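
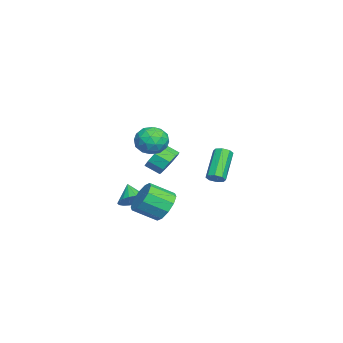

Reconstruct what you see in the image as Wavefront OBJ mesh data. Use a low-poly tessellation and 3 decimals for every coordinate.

v 0.4 -1.102 3.403
v 1.119 -1.658 3.866
v 0.341 -2.202 2.174
v 1.06 -2.758 2.637
v 0.128 -2.69 3.044
v 0.164 -2.01 3.803
v 1.296 -1.85 2.237
v 1.332 -1.17 2.996
v 1.673 -2.12 3.145
v 0.951 -2.639 3.644
v 0.509 -1.221 2.396
v -0.213 -1.74 2.895
v 0.764 -1.284 3.743
v 0.696 -2.576 2.297
v 0.147 -2.536 2.536
v 0.57 -2.863 2.809
v 0.203 -1.491 3.706
v 0.626 -1.818 3.978
v 0.043 -2.424 3.494
v 0.834 -2.042 2.062
v 1.257 -2.369 2.334
v 0.89 -0.997 3.231
v 1.313 -1.324 3.504
v 1.417 -1.436 2.546
v 1.513 -1.882 3.591
v 1.478 -2.528 2.868
v 1.617 -1.994 2.633
v 1.638 -1.595 3.08
v 1.088 -2.187 3.884
v 1.054 -2.833 3.161
v 0.506 -2.794 3.4
v 0.527 -2.394 3.847
v 1.414 -2.459 3.46
v 0.406 -1.027 2.879
v 0.372 -1.673 2.156
v 0.933 -1.466 2.193
v 0.954 -1.066 2.64
v -0.018 -1.332 3.172
v -0.053 -1.978 2.449
v -0.178 -2.265 2.96
v -0.157 -1.866 3.407
v 0.046 -1.401 2.58
v 0.364 -3.013 -1.66
v 0.934 -2.754 -1.057
v -0.424 -3.427 -0.74
v 0.712 -2.441 -1.106
v 0.421 -2.241 -1.265
v 0.119 -2.194 -1.502
v -0.135 -2.309 -1.771
v -0.29 -2.564 -2.018
v -0.316 -2.908 -2.194
v -0.207 -3.273 -2.264
v 0.015 -3.586 -2.215
v 0.306 -3.786 -2.056
v 0.609 -3.833 -1.819
v 0.862 -3.718 -1.55
v 1.017 -3.463 -1.303
v 1.043 -3.119 -1.127
v 1.866 1.643 0.8
v 2.252 1.63 1.192
v 0.8 1.883 2.631
v 0.414 1.897 2.24
v 2.179 2.02 1.05
v 0.728 2.273 2.49
v 1.923 2.189 0.762
v 0.472 2.442 2.202
v 1.633 2.039 0.496
v 0.182 2.292 1.936
v 1.48 1.657 0.409
v 0.028 1.91 1.848
v 1.552 1.267 0.55
v 0.101 1.52 1.99
v 1.808 1.098 0.838
v 0.357 1.351 2.278
v 2.098 1.248 1.104
v 0.647 1.501 2.544
v -3.391 -1.488 -0.21
v -3.009 -1.067 0.577
v -3.168 -1.93 1.116
v -3.549 -2.352 0.33
v -3.664 -0.96 0.556
v -3.822 -1.823 1.096
v -4.191 -1.1 0.178
v -4.349 -1.963 0.717
v -4.343 -1.421 -0.382
v -4.501 -2.285 0.157
v -4.05 -1.775 -0.861
v -4.208 -2.638 -0.322
v -3.448 -1.994 -1.036
v -3.607 -2.857 -0.496
v -2.82 -1.977 -0.823
v -2.978 -2.84 -0.284
v -2.459 -1.731 -0.324
v -2.617 -2.594 0.215
v -2.533 -1.372 0.229
v -2.692 -2.235 0.768
v 3.292 -0.821 -0.82
v 4.291 -0.575 -0.766
v 4.567 -1.874 0.033
v 3.568 -2.119 -0.02
v 3.999 -0.325 -0.259
v 4.275 -1.624 0.541
v 3.437 -0.264 0.034
v 3.714 -1.563 0.834
v 2.82 -0.416 0.001
v 3.096 -1.714 0.801
v 2.383 -0.722 -0.345
v 2.659 -2.021 0.454
v 2.293 -1.066 -0.873
v 2.569 -2.365 -0.074
v 2.585 -1.316 -1.381
v 2.861 -2.615 -0.581
v 3.146 -1.377 -1.674
v 3.423 -2.676 -0.874
v 3.764 -1.226 -1.641
v 4.04 -2.524 -0.841
v 4.201 -0.919 -1.294
v 4.477 -2.218 -0.495
f 1 38 17
f 38 12 41
f 17 41 6
f 38 41 17
f 1 17 13
f 17 6 18
f 13 18 2
f 17 18 13
f 1 13 22
f 13 2 23
f 22 23 8
f 13 23 22
f 1 22 34
f 22 8 37
f 34 37 11
f 22 37 34
f 1 34 38
f 34 11 42
f 38 42 12
f 34 42 38
f 2 18 29
f 18 6 32
f 29 32 10
f 18 32 29
f 6 41 19
f 41 12 40
f 19 40 5
f 41 40 19
f 12 42 39
f 42 11 35
f 39 35 3
f 42 35 39
f 11 37 36
f 37 8 24
f 36 24 7
f 37 24 36
f 8 23 28
f 23 2 25
f 28 25 9
f 23 25 28
f 4 30 16
f 30 10 31
f 16 31 5
f 30 31 16
f 4 16 14
f 16 5 15
f 14 15 3
f 16 15 14
f 4 14 21
f 14 3 20
f 21 20 7
f 14 20 21
f 4 21 26
f 21 7 27
f 26 27 9
f 21 27 26
f 4 26 30
f 26 9 33
f 30 33 10
f 26 33 30
f 5 31 19
f 31 10 32
f 19 32 6
f 31 32 19
f 3 15 39
f 15 5 40
f 39 40 12
f 15 40 39
f 7 20 36
f 20 3 35
f 36 35 11
f 20 35 36
f 9 27 28
f 27 7 24
f 28 24 8
f 27 24 28
f 10 33 29
f 33 9 25
f 29 25 2
f 33 25 29
f 44 43 46
f 44 46 45
f 46 43 47
f 46 47 45
f 47 43 48
f 47 48 45
f 48 43 49
f 48 49 45
f 49 43 50
f 49 50 45
f 50 43 51
f 50 51 45
f 51 43 52
f 51 52 45
f 52 43 53
f 52 53 45
f 53 43 54
f 53 54 45
f 54 43 55
f 54 55 45
f 55 43 56
f 55 56 45
f 56 43 57
f 56 57 45
f 57 43 58
f 57 58 45
f 58 43 44
f 58 44 45
f 60 59 63
f 60 63 61
f 61 63 64
f 61 64 62
f 63 59 65
f 63 65 64
f 64 65 66
f 64 66 62
f 65 59 67
f 65 67 66
f 66 67 68
f 66 68 62
f 67 59 69
f 67 69 68
f 68 69 70
f 68 70 62
f 69 59 71
f 69 71 70
f 70 71 72
f 70 72 62
f 71 59 73
f 71 73 72
f 72 73 74
f 72 74 62
f 73 59 75
f 73 75 74
f 74 75 76
f 74 76 62
f 75 59 60
f 75 60 76
f 76 60 61
f 76 61 62
f 78 77 81
f 78 81 79
f 79 81 82
f 79 82 80
f 81 77 83
f 81 83 82
f 82 83 84
f 82 84 80
f 83 77 85
f 83 85 84
f 84 85 86
f 84 86 80
f 85 77 87
f 85 87 86
f 86 87 88
f 86 88 80
f 87 77 89
f 87 89 88
f 88 89 90
f 88 90 80
f 89 77 91
f 89 91 90
f 90 91 92
f 90 92 80
f 91 77 93
f 91 93 92
f 92 93 94
f 92 94 80
f 93 77 95
f 93 95 94
f 94 95 96
f 94 96 80
f 95 77 78
f 95 78 96
f 96 78 79
f 96 79 80
f 98 97 101
f 98 101 99
f 99 101 102
f 99 102 100
f 101 97 103
f 101 103 102
f 102 103 104
f 102 104 100
f 103 97 105
f 103 105 104
f 104 105 106
f 104 106 100
f 105 97 107
f 105 107 106
f 106 107 108
f 106 108 100
f 107 97 109
f 107 109 108
f 108 109 110
f 108 110 100
f 109 97 111
f 109 111 110
f 110 111 112
f 110 112 100
f 111 97 113
f 111 113 112
f 112 113 114
f 112 114 100
f 113 97 115
f 113 115 114
f 114 115 116
f 114 116 100
f 115 97 117
f 115 117 116
f 116 117 118
f 116 118 100
f 117 97 98
f 117 98 118
f 118 98 99
f 118 99 100



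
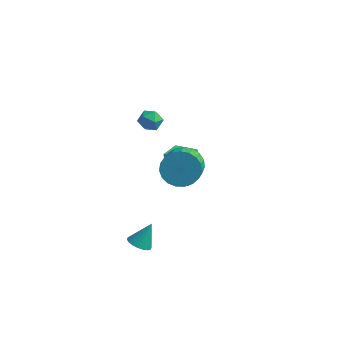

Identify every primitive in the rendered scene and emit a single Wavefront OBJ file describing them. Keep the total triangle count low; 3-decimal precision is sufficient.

v 1.055 -3.493 -3.648
v 1.388 -3.013 -4.015
v 1.405 -2.807 -2.432
v 1.103 -2.9 -3.997
v 0.809 -2.904 -3.91
v 0.563 -3.025 -3.771
v 0.415 -3.239 -3.607
v 0.393 -3.503 -3.452
v 0.503 -3.765 -3.336
v 0.722 -3.973 -3.281
v 1.006 -4.087 -3.299
v 1.301 -4.083 -3.386
v 1.546 -3.962 -3.525
v 1.695 -3.748 -3.689
v 1.716 -3.484 -3.844
v 1.607 -3.222 -3.961
v -0.869 2.077 0.941
v -0.465 1.964 1.546
v -1.735 1.396 1.394
v -1.331 1.283 1.999
v -1.612 1.95 1.864
v -1.077 2.37 1.584
v -1.123 0.99 1.356
v -0.588 1.41 1.076
v -0.621 1.292 1.802
v -0.924 1.885 2.116
v -1.276 1.475 0.824
v -1.579 2.068 1.138
v 2.842 -2.062 2.391
v 3.38 -1.422 3.008
v 3.916 -2.797 3.967
v 3.378 -3.438 3.349
v 2.995 -1.435 3.205
v 3.532 -2.81 4.164
v 2.584 -1.556 3.262
v 3.12 -2.931 4.22
v 2.217 -1.765 3.167
v 2.754 -3.14 4.126
v 1.959 -2.025 2.938
v 2.495 -3.4 3.897
v 1.853 -2.292 2.615
v 2.389 -3.667 3.574
v 1.918 -2.519 2.253
v 2.454 -3.894 3.211
v 2.143 -2.667 1.914
v 2.679 -4.042 2.873
v 2.488 -2.711 1.658
v 3.025 -4.086 2.617
v 2.895 -2.642 1.529
v 3.431 -4.017 2.488
v 3.293 -2.474 1.549
v 3.829 -3.849 2.507
v 3.613 -2.234 1.714
v 4.149 -3.609 2.672
v 3.799 -1.964 1.996
v 4.335 -3.339 2.955
v 3.82 -1.712 2.346
v 4.356 -3.087 3.305
v 3.672 -1.52 2.705
v 4.208 -2.895 3.663
v -0.64 2.537 -4.185
v -0.953 2.849 -2.204
v -0.59 3.772 -4.372
v -0.903 4.084 -2.39
v 0.703 2.516 -3.97
v 0.39 2.828 -1.988
v 0.753 3.751 -4.156
v 0.44 4.063 -2.175
f 2 1 4
f 2 4 3
f 4 1 5
f 4 5 3
f 5 1 6
f 5 6 3
f 6 1 7
f 6 7 3
f 7 1 8
f 7 8 3
f 8 1 9
f 8 9 3
f 9 1 10
f 9 10 3
f 10 1 11
f 10 11 3
f 11 1 12
f 11 12 3
f 12 1 13
f 12 13 3
f 13 1 14
f 13 14 3
f 14 1 15
f 14 15 3
f 15 1 16
f 15 16 3
f 16 1 2
f 16 2 3
f 17 28 22
f 17 22 18
f 17 18 24
f 17 24 27
f 17 27 28
f 18 22 26
f 22 28 21
f 28 27 19
f 27 24 23
f 24 18 25
f 20 26 21
f 20 21 19
f 20 19 23
f 20 23 25
f 20 25 26
f 21 26 22
f 19 21 28
f 23 19 27
f 25 23 24
f 26 25 18
f 30 29 33
f 30 33 31
f 31 33 34
f 31 34 32
f 33 29 35
f 33 35 34
f 34 35 36
f 34 36 32
f 35 29 37
f 35 37 36
f 36 37 38
f 36 38 32
f 37 29 39
f 37 39 38
f 38 39 40
f 38 40 32
f 39 29 41
f 39 41 40
f 40 41 42
f 40 42 32
f 41 29 43
f 41 43 42
f 42 43 44
f 42 44 32
f 43 29 45
f 43 45 44
f 44 45 46
f 44 46 32
f 45 29 47
f 45 47 46
f 46 47 48
f 46 48 32
f 47 29 49
f 47 49 48
f 48 49 50
f 48 50 32
f 49 29 51
f 49 51 50
f 50 51 52
f 50 52 32
f 51 29 53
f 51 53 52
f 52 53 54
f 52 54 32
f 53 29 55
f 53 55 54
f 54 55 56
f 54 56 32
f 55 29 57
f 55 57 56
f 56 57 58
f 56 58 32
f 57 29 59
f 57 59 58
f 58 59 60
f 58 60 32
f 59 29 30
f 59 30 60
f 60 30 31
f 60 31 32
f 62 64 61
f 65 62 61
f 61 64 63
f 63 65 61
f 62 68 64
f 66 62 65
f 66 68 62
f 64 68 63
f 67 65 63
f 63 68 67
f 67 66 65
f 68 66 67



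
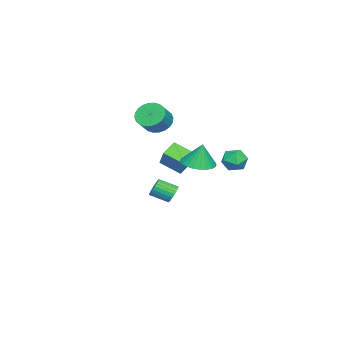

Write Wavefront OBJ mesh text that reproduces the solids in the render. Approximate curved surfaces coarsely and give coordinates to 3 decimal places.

v -1.966 -1.914 -2.272
v -1.642 -2.093 -2.794
v -1.37 -3.185 -2.25
v -1.694 -3.006 -1.728
v -1.462 -1.982 -2.661
v -1.19 -3.074 -2.117
v -1.359 -1.861 -2.468
v -1.087 -2.953 -1.925
v -1.349 -1.747 -2.246
v -1.077 -2.839 -1.702
v -1.432 -1.659 -2.028
v -1.16 -2.752 -1.484
v -1.597 -1.61 -1.846
v -1.325 -2.702 -1.303
v -1.818 -1.607 -1.73
v -1.545 -2.699 -1.186
v -2.061 -1.651 -1.696
v -1.789 -2.743 -1.152
v -2.29 -1.735 -1.75
v -2.018 -2.827 -1.206
v -2.47 -1.846 -1.883
v -2.198 -2.938 -1.339
v -2.573 -1.967 -2.075
v -2.301 -3.059 -1.532
v -2.583 -2.081 -2.298
v -2.311 -3.173 -1.754
v -2.5 -2.168 -2.516
v -2.228 -3.261 -1.972
v -2.335 -2.218 -2.697
v -2.063 -3.31 -2.154
v -2.115 -2.221 -2.814
v -1.842 -3.313 -2.27
v -1.871 -2.177 -2.848
v -1.599 -3.269 -2.304
v -4.366 -3.755 2.516
v -3.759 -3.454 1.835
v -2.788 -3.585 2.643
v -3.394 -3.885 3.324
v -3.852 -3.13 1.999
v -2.88 -3.261 2.807
v -4.022 -2.901 2.241
v -3.051 -3.032 3.049
v -4.246 -2.802 2.525
v -3.275 -2.933 3.333
v -4.487 -2.848 2.808
v -3.516 -2.979 3.616
v -4.71 -3.032 3.046
v -3.739 -3.163 3.854
v -4.88 -3.326 3.204
v -3.909 -3.457 4.012
v -4.972 -3.686 3.257
v -4.001 -3.816 4.065
v -4.972 -4.055 3.197
v -4.001 -4.186 4.005
v -4.88 -4.379 3.033
v -3.908 -4.51 3.841
v -4.709 -4.608 2.791
v -3.738 -4.739 3.599
v -4.485 -4.707 2.507
v -3.514 -4.838 3.315
v -4.244 -4.661 2.224
v -3.273 -4.792 3.032
v -4.021 -4.477 1.986
v -3.05 -4.608 2.794
v -3.851 -4.183 1.828
v -2.88 -4.314 2.636
v -3.759 -3.824 1.775
v -2.788 -3.954 2.583
v -0.731 -2.299 0.634
v -1.581 -1.979 1.199
v -0.706 -1.032 -0.049
v -1.556 -0.711 0.516
v 0.276 -1.689 1.804
v -0.574 -1.368 2.369
v 0.301 -0.421 1.121
v -0.549 -0.101 1.686
v 3.408 1.454 2.584
v 4.296 1.847 2.455
v 3.492 1.726 3.996
v 4.072 2.153 2.41
v 3.746 2.353 2.39
v 3.369 2.416 2.401
v 2.998 2.332 2.439
v 2.689 2.114 2.5
v 2.49 1.796 2.573
v 2.43 1.426 2.648
v 2.52 1.06 2.713
v 2.744 0.754 2.759
v 3.07 0.555 2.778
v 3.447 0.492 2.768
v 3.818 0.576 2.729
v 4.127 0.793 2.669
v 4.326 1.111 2.596
v 4.385 1.481 2.521
v -1.893 2.535 1.177
v -1.518 1.916 1.646
v -2.282 1.584 0.234
v -1.907 0.965 0.703
v -2.617 1.356 0.995
v -2.377 1.944 1.578
v -1.423 1.556 0.302
v -1.183 2.144 0.885
v -1.227 1.311 1.105
v -1.965 1.188 1.534
v -1.835 2.312 0.346
v -2.573 2.189 0.775
f 2 1 5
f 2 5 3
f 3 5 6
f 3 6 4
f 5 1 7
f 5 7 6
f 6 7 8
f 6 8 4
f 7 1 9
f 7 9 8
f 8 9 10
f 8 10 4
f 9 1 11
f 9 11 10
f 10 11 12
f 10 12 4
f 11 1 13
f 11 13 12
f 12 13 14
f 12 14 4
f 13 1 15
f 13 15 14
f 14 15 16
f 14 16 4
f 15 1 17
f 15 17 16
f 16 17 18
f 16 18 4
f 17 1 19
f 17 19 18
f 18 19 20
f 18 20 4
f 19 1 21
f 19 21 20
f 20 21 22
f 20 22 4
f 21 1 23
f 21 23 22
f 22 23 24
f 22 24 4
f 23 1 25
f 23 25 24
f 24 25 26
f 24 26 4
f 25 1 27
f 25 27 26
f 26 27 28
f 26 28 4
f 27 1 29
f 27 29 28
f 28 29 30
f 28 30 4
f 29 1 31
f 29 31 30
f 30 31 32
f 30 32 4
f 31 1 33
f 31 33 32
f 32 33 34
f 32 34 4
f 33 1 2
f 33 2 34
f 34 2 3
f 34 3 4
f 36 35 39
f 36 39 37
f 37 39 40
f 37 40 38
f 39 35 41
f 39 41 40
f 40 41 42
f 40 42 38
f 41 35 43
f 41 43 42
f 42 43 44
f 42 44 38
f 43 35 45
f 43 45 44
f 44 45 46
f 44 46 38
f 45 35 47
f 45 47 46
f 46 47 48
f 46 48 38
f 47 35 49
f 47 49 48
f 48 49 50
f 48 50 38
f 49 35 51
f 49 51 50
f 50 51 52
f 50 52 38
f 51 35 53
f 51 53 52
f 52 53 54
f 52 54 38
f 53 35 55
f 53 55 54
f 54 55 56
f 54 56 38
f 55 35 57
f 55 57 56
f 56 57 58
f 56 58 38
f 57 35 59
f 57 59 58
f 58 59 60
f 58 60 38
f 59 35 61
f 59 61 60
f 60 61 62
f 60 62 38
f 61 35 63
f 61 63 62
f 62 63 64
f 62 64 38
f 63 35 65
f 63 65 64
f 64 65 66
f 64 66 38
f 65 35 67
f 65 67 66
f 66 67 68
f 66 68 38
f 67 35 36
f 67 36 68
f 68 36 37
f 68 37 38
f 70 72 69
f 73 70 69
f 69 72 71
f 71 73 69
f 70 76 72
f 74 70 73
f 74 76 70
f 72 76 71
f 75 73 71
f 71 76 75
f 75 74 73
f 76 74 75
f 78 77 80
f 78 80 79
f 80 77 81
f 80 81 79
f 81 77 82
f 81 82 79
f 82 77 83
f 82 83 79
f 83 77 84
f 83 84 79
f 84 77 85
f 84 85 79
f 85 77 86
f 85 86 79
f 86 77 87
f 86 87 79
f 87 77 88
f 87 88 79
f 88 77 89
f 88 89 79
f 89 77 90
f 89 90 79
f 90 77 91
f 90 91 79
f 91 77 92
f 91 92 79
f 92 77 93
f 92 93 79
f 93 77 94
f 93 94 79
f 94 77 78
f 94 78 79
f 95 106 100
f 95 100 96
f 95 96 102
f 95 102 105
f 95 105 106
f 96 100 104
f 100 106 99
f 106 105 97
f 105 102 101
f 102 96 103
f 98 104 99
f 98 99 97
f 98 97 101
f 98 101 103
f 98 103 104
f 99 104 100
f 97 99 106
f 101 97 105
f 103 101 102
f 104 103 96



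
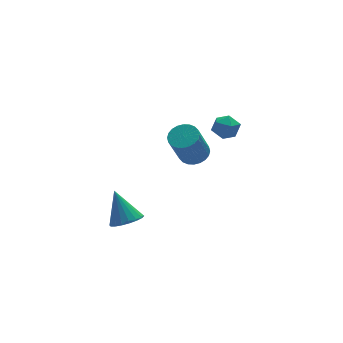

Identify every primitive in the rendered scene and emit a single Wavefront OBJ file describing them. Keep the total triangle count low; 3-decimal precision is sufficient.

v 1.35 0.444 -1.49
v 1.867 0.905 -1.153
v 1.126 0.478 0.567
v 0.61 0.016 0.23
v 1.641 1.096 -1.202
v 0.9 0.669 0.517
v 1.37 1.189 -1.296
v 0.63 0.761 0.423
v 1.097 1.167 -1.419
v 0.357 0.74 0.3
v 0.862 1.036 -1.553
v 0.122 0.609 0.167
v 0.702 0.814 -1.677
v -0.039 0.387 0.043
v 0.64 0.536 -1.772
v -0.1 0.109 -0.053
v 0.686 0.244 -1.825
v -0.054 -0.183 -0.106
v 0.834 -0.018 -1.827
v 0.093 -0.445 -0.107
v 1.06 -0.209 -1.777
v 0.319 -0.636 -0.058
v 1.33 -0.301 -1.683
v 0.59 -0.729 0.036
v 1.603 -0.28 -1.56
v 0.863 -0.707 0.159
v 1.838 -0.149 -1.427
v 1.098 -0.576 0.293
v 1.999 0.073 -1.303
v 1.258 -0.354 0.417
v 2.06 0.351 -1.207
v 1.32 -0.076 0.512
v 2.014 0.643 -1.154
v 1.274 0.216 0.565
v -2.927 -1.759 -3.352
v -2.462 -1.148 -3.667
v -3.153 -0.821 -1.868
v -2.802 -1.056 -3.777
v -3.168 -1.104 -3.802
v -3.486 -1.281 -3.739
v -3.693 -1.553 -3.598
v -3.749 -1.865 -3.41
v -3.642 -2.157 -3.209
v -3.393 -2.369 -3.037
v -3.053 -2.461 -2.928
v -2.687 -2.413 -2.902
v -2.369 -2.236 -2.966
v -2.162 -1.965 -3.106
v -2.106 -1.652 -3.295
v -2.213 -1.361 -3.495
v 3.343 1.852 -1.294
v 3.87 1.297 -1.352
v 2.83 1.263 -0.328
v 3.357 0.708 -0.386
v 3.563 1.41 -0.154
v 3.88 1.774 -0.751
v 2.82 0.786 -0.929
v 3.137 1.15 -1.526
v 3.547 0.638 -1.127
v 4.006 1.024 -0.648
v 2.694 1.536 -1.032
v 3.153 1.922 -0.553
f 2 1 5
f 2 5 3
f 3 5 6
f 3 6 4
f 5 1 7
f 5 7 6
f 6 7 8
f 6 8 4
f 7 1 9
f 7 9 8
f 8 9 10
f 8 10 4
f 9 1 11
f 9 11 10
f 10 11 12
f 10 12 4
f 11 1 13
f 11 13 12
f 12 13 14
f 12 14 4
f 13 1 15
f 13 15 14
f 14 15 16
f 14 16 4
f 15 1 17
f 15 17 16
f 16 17 18
f 16 18 4
f 17 1 19
f 17 19 18
f 18 19 20
f 18 20 4
f 19 1 21
f 19 21 20
f 20 21 22
f 20 22 4
f 21 1 23
f 21 23 22
f 22 23 24
f 22 24 4
f 23 1 25
f 23 25 24
f 24 25 26
f 24 26 4
f 25 1 27
f 25 27 26
f 26 27 28
f 26 28 4
f 27 1 29
f 27 29 28
f 28 29 30
f 28 30 4
f 29 1 31
f 29 31 30
f 30 31 32
f 30 32 4
f 31 1 33
f 31 33 32
f 32 33 34
f 32 34 4
f 33 1 2
f 33 2 34
f 34 2 3
f 34 3 4
f 36 35 38
f 36 38 37
f 38 35 39
f 38 39 37
f 39 35 40
f 39 40 37
f 40 35 41
f 40 41 37
f 41 35 42
f 41 42 37
f 42 35 43
f 42 43 37
f 43 35 44
f 43 44 37
f 44 35 45
f 44 45 37
f 45 35 46
f 45 46 37
f 46 35 47
f 46 47 37
f 47 35 48
f 47 48 37
f 48 35 49
f 48 49 37
f 49 35 50
f 49 50 37
f 50 35 36
f 50 36 37
f 51 62 56
f 51 56 52
f 51 52 58
f 51 58 61
f 51 61 62
f 52 56 60
f 56 62 55
f 62 61 53
f 61 58 57
f 58 52 59
f 54 60 55
f 54 55 53
f 54 53 57
f 54 57 59
f 54 59 60
f 55 60 56
f 53 55 62
f 57 53 61
f 59 57 58
f 60 59 52



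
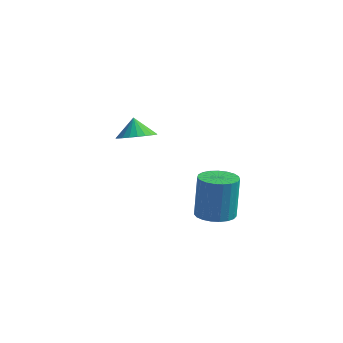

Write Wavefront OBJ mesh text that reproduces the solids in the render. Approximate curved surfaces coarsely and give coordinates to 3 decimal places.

v 2.051 2.683 -4.898
v 2.729 3.194 -4.948
v 2.827 3.268 -2.872
v 2.149 2.757 -2.822
v 2.462 3.426 -4.944
v 2.56 3.5 -2.868
v 2.124 3.529 -4.932
v 2.222 3.603 -2.855
v 1.774 3.486 -4.914
v 1.872 3.56 -2.837
v 1.471 3.305 -4.893
v 1.569 3.379 -2.817
v 1.269 3.015 -4.873
v 1.367 3.089 -2.797
v 1.202 2.669 -4.858
v 1.3 2.743 -2.781
v 1.282 2.325 -4.849
v 1.38 2.398 -2.773
v 1.495 2.042 -4.849
v 1.593 2.116 -2.773
v 1.804 1.871 -4.858
v 1.902 1.945 -2.781
v 2.155 1.84 -4.873
v 2.253 1.914 -2.797
v 2.489 1.955 -4.893
v 2.587 2.029 -2.817
v 2.747 2.195 -4.914
v 2.845 2.269 -2.837
v 2.885 2.52 -4.932
v 2.983 2.594 -2.855
v 2.878 2.874 -4.944
v 2.976 2.948 -2.868
v -3.021 3.309 -2.174
v -2.465 3.986 -2.093
v -3.359 3.471 -1.226
v -2.743 4.142 -2.219
v -3.064 4.172 -2.338
v -3.378 4.071 -2.432
v -3.638 3.853 -2.487
v -3.804 3.552 -2.495
v -3.851 3.215 -2.453
v -3.771 2.891 -2.37
v -3.577 2.632 -2.256
v -3.299 2.475 -2.13
v -2.979 2.445 -2.011
v -2.664 2.547 -1.917
v -2.405 2.764 -1.862
v -2.239 3.065 -1.854
v -2.192 3.402 -1.895
v -2.271 3.726 -1.979
f 2 1 5
f 2 5 3
f 3 5 6
f 3 6 4
f 5 1 7
f 5 7 6
f 6 7 8
f 6 8 4
f 7 1 9
f 7 9 8
f 8 9 10
f 8 10 4
f 9 1 11
f 9 11 10
f 10 11 12
f 10 12 4
f 11 1 13
f 11 13 12
f 12 13 14
f 12 14 4
f 13 1 15
f 13 15 14
f 14 15 16
f 14 16 4
f 15 1 17
f 15 17 16
f 16 17 18
f 16 18 4
f 17 1 19
f 17 19 18
f 18 19 20
f 18 20 4
f 19 1 21
f 19 21 20
f 20 21 22
f 20 22 4
f 21 1 23
f 21 23 22
f 22 23 24
f 22 24 4
f 23 1 25
f 23 25 24
f 24 25 26
f 24 26 4
f 25 1 27
f 25 27 26
f 26 27 28
f 26 28 4
f 27 1 29
f 27 29 28
f 28 29 30
f 28 30 4
f 29 1 31
f 29 31 30
f 30 31 32
f 30 32 4
f 31 1 2
f 31 2 32
f 32 2 3
f 32 3 4
f 34 33 36
f 34 36 35
f 36 33 37
f 36 37 35
f 37 33 38
f 37 38 35
f 38 33 39
f 38 39 35
f 39 33 40
f 39 40 35
f 40 33 41
f 40 41 35
f 41 33 42
f 41 42 35
f 42 33 43
f 42 43 35
f 43 33 44
f 43 44 35
f 44 33 45
f 44 45 35
f 45 33 46
f 45 46 35
f 46 33 47
f 46 47 35
f 47 33 48
f 47 48 35
f 48 33 49
f 48 49 35
f 49 33 50
f 49 50 35
f 50 33 34
f 50 34 35



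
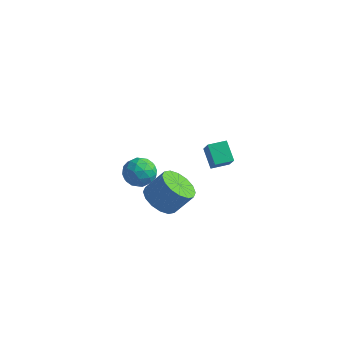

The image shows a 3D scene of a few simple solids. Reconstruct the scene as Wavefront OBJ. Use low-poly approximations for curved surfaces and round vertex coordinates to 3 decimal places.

v 1.973 -3.949 2.954
v 2.861 -4.447 2.624
v 3.635 -3.869 3.837
v 2.747 -3.371 4.166
v 2.875 -3.951 2.379
v 3.649 -3.373 3.591
v 2.648 -3.454 2.287
v 3.422 -2.876 3.499
v 2.239 -3.09 2.374
v 3.013 -2.512 3.586
v 1.76 -2.956 2.617
v 2.534 -2.378 3.829
v 1.337 -3.089 2.949
v 2.111 -2.51 4.161
v 1.085 -3.451 3.283
v 1.859 -2.873 4.496
v 1.071 -3.947 3.529
v 1.845 -3.369 4.741
v 1.298 -4.444 3.621
v 2.072 -3.866 4.833
v 1.707 -4.808 3.534
v 2.481 -4.23 4.746
v 2.186 -4.942 3.291
v 2.96 -4.364 4.503
v 2.609 -4.81 2.959
v 3.383 -4.231 4.171
v -1.286 -0.016 1.801
v -0.737 -0.824 2.011
v -2.323 -0.936 0.969
v -1.774 -1.744 1.179
v -2.283 -1.284 1.905
v -1.643 -0.715 2.419
v -1.417 -1.045 0.561
v -0.777 -0.476 1.075
v -0.818 -1.46 1.245
v -1.354 -1.607 2.075
v -1.706 -0.153 0.905
v -2.242 -0.3 1.735
v -0.921 -0.339 1.979
v -2.139 -1.421 1.001
v -2.439 -1.15 1.428
v -2.116 -1.625 1.551
v -1.453 -0.275 2.218
v -1.13 -0.75 2.342
v -2.039 -1.02 2.28
v -1.93 -1.01 0.638
v -1.607 -1.485 0.762
v -0.944 -0.135 1.429
v -0.621 -0.61 1.552
v -1.021 -0.74 0.7
v -0.646 -1.188 1.652
v -1.255 -1.729 1.163
v -1.046 -1.318 0.8
v -0.669 -0.983 1.102
v -0.96 -1.274 2.14
v -1.57 -1.815 1.651
v -1.869 -1.545 2.078
v -1.493 -1.21 2.38
v -1.008 -1.648 1.69
v -1.49 0.055 1.329
v -2.1 -0.486 0.84
v -1.567 -0.55 0.6
v -1.191 -0.215 0.902
v -1.805 -0.031 1.817
v -2.414 -0.572 1.328
v -2.391 -0.777 1.878
v -2.014 -0.442 2.18
v -2.052 -0.112 1.29
v 0.793 2.405 0.699
v -0.06 2.958 1.602
v 1.434 3.257 0.782
v 0.581 3.81 1.686
v 1.499 1.77 1.754
v 0.646 2.323 2.658
v 2.14 2.622 1.838
v 1.287 3.175 2.741
f 2 1 5
f 2 5 3
f 3 5 6
f 3 6 4
f 5 1 7
f 5 7 6
f 6 7 8
f 6 8 4
f 7 1 9
f 7 9 8
f 8 9 10
f 8 10 4
f 9 1 11
f 9 11 10
f 10 11 12
f 10 12 4
f 11 1 13
f 11 13 12
f 12 13 14
f 12 14 4
f 13 1 15
f 13 15 14
f 14 15 16
f 14 16 4
f 15 1 17
f 15 17 16
f 16 17 18
f 16 18 4
f 17 1 19
f 17 19 18
f 18 19 20
f 18 20 4
f 19 1 21
f 19 21 20
f 20 21 22
f 20 22 4
f 21 1 23
f 21 23 22
f 22 23 24
f 22 24 4
f 23 1 25
f 23 25 24
f 24 25 26
f 24 26 4
f 25 1 2
f 25 2 26
f 26 2 3
f 26 3 4
f 27 64 43
f 64 38 67
f 43 67 32
f 64 67 43
f 27 43 39
f 43 32 44
f 39 44 28
f 43 44 39
f 27 39 48
f 39 28 49
f 48 49 34
f 39 49 48
f 27 48 60
f 48 34 63
f 60 63 37
f 48 63 60
f 27 60 64
f 60 37 68
f 64 68 38
f 60 68 64
f 28 44 55
f 44 32 58
f 55 58 36
f 44 58 55
f 32 67 45
f 67 38 66
f 45 66 31
f 67 66 45
f 38 68 65
f 68 37 61
f 65 61 29
f 68 61 65
f 37 63 62
f 63 34 50
f 62 50 33
f 63 50 62
f 34 49 54
f 49 28 51
f 54 51 35
f 49 51 54
f 30 56 42
f 56 36 57
f 42 57 31
f 56 57 42
f 30 42 40
f 42 31 41
f 40 41 29
f 42 41 40
f 30 40 47
f 40 29 46
f 47 46 33
f 40 46 47
f 30 47 52
f 47 33 53
f 52 53 35
f 47 53 52
f 30 52 56
f 52 35 59
f 56 59 36
f 52 59 56
f 31 57 45
f 57 36 58
f 45 58 32
f 57 58 45
f 29 41 65
f 41 31 66
f 65 66 38
f 41 66 65
f 33 46 62
f 46 29 61
f 62 61 37
f 46 61 62
f 35 53 54
f 53 33 50
f 54 50 34
f 53 50 54
f 36 59 55
f 59 35 51
f 55 51 28
f 59 51 55
f 70 72 69
f 73 70 69
f 69 72 71
f 71 73 69
f 70 76 72
f 74 70 73
f 74 76 70
f 72 76 71
f 75 73 71
f 71 76 75
f 75 74 73
f 76 74 75



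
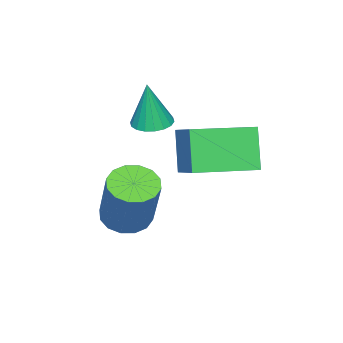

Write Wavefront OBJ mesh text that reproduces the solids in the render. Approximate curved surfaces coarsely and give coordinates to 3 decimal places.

v -0.339 -1.006 0.42
v -0.801 -1.366 1.513
v 0.328 -0.213 0.964
v -0.135 -0.573 2.056
v 0.855 -2.107 0.564
v 0.392 -2.467 1.656
v 1.521 -1.314 1.107
v 1.059 -1.674 2.2
v -0.16 -3.46 1.4
v 0.354 -3.571 1.335
v -0 -3.5 2.72
v 0.352 -3.335 1.342
v 0.248 -3.124 1.361
v 0.064 -2.98 1.388
v -0.165 -2.93 1.417
v -0.393 -2.986 1.443
v -0.575 -3.136 1.46
v -0.674 -3.349 1.466
v -0.672 -3.585 1.458
v -0.568 -3.796 1.439
v -0.383 -3.941 1.413
v -0.154 -3.99 1.383
v 0.073 -3.934 1.358
v 0.255 -3.785 1.34
v 1.534 -3.102 -0.845
v 1.869 -2.646 -1.144
v 2.42 -2.061 0.366
v 2.086 -2.518 0.665
v 1.572 -2.511 -1.087
v 2.123 -1.927 0.422
v 1.264 -2.535 -0.966
v 1.816 -1.95 0.544
v 1.029 -2.71 -0.812
v 1.581 -2.126 0.698
v 0.93 -2.991 -0.667
v 1.481 -2.407 0.843
v 0.992 -3.301 -0.569
v 1.543 -2.717 0.94
v 1.2 -3.559 -0.546
v 1.751 -2.974 0.964
v 1.497 -3.693 -0.602
v 2.048 -3.109 0.907
v 1.804 -3.67 -0.724
v 2.356 -3.085 0.786
v 2.039 -3.494 -0.878
v 2.591 -2.91 0.632
v 2.139 -3.213 -1.023
v 2.69 -2.629 0.487
v 2.077 -2.903 -1.12
v 2.628 -2.319 0.389
f 2 4 1
f 5 2 1
f 1 4 3
f 3 5 1
f 2 8 4
f 6 2 5
f 6 8 2
f 4 8 3
f 7 5 3
f 3 8 7
f 7 6 5
f 8 6 7
f 10 9 12
f 10 12 11
f 12 9 13
f 12 13 11
f 13 9 14
f 13 14 11
f 14 9 15
f 14 15 11
f 15 9 16
f 15 16 11
f 16 9 17
f 16 17 11
f 17 9 18
f 17 18 11
f 18 9 19
f 18 19 11
f 19 9 20
f 19 20 11
f 20 9 21
f 20 21 11
f 21 9 22
f 21 22 11
f 22 9 23
f 22 23 11
f 23 9 24
f 23 24 11
f 24 9 10
f 24 10 11
f 26 25 29
f 26 29 27
f 27 29 30
f 27 30 28
f 29 25 31
f 29 31 30
f 30 31 32
f 30 32 28
f 31 25 33
f 31 33 32
f 32 33 34
f 32 34 28
f 33 25 35
f 33 35 34
f 34 35 36
f 34 36 28
f 35 25 37
f 35 37 36
f 36 37 38
f 36 38 28
f 37 25 39
f 37 39 38
f 38 39 40
f 38 40 28
f 39 25 41
f 39 41 40
f 40 41 42
f 40 42 28
f 41 25 43
f 41 43 42
f 42 43 44
f 42 44 28
f 43 25 45
f 43 45 44
f 44 45 46
f 44 46 28
f 45 25 47
f 45 47 46
f 46 47 48
f 46 48 28
f 47 25 49
f 47 49 48
f 48 49 50
f 48 50 28
f 49 25 26
f 49 26 50
f 50 26 27
f 50 27 28



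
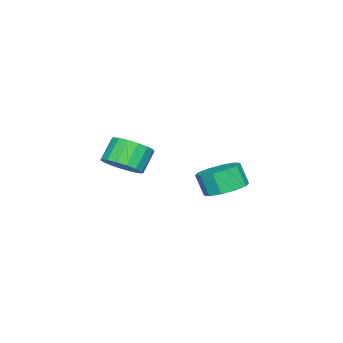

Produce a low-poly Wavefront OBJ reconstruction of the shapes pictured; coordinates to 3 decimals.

v -3.16 -3.791 0.009
v -2.484 -3.13 0.509
v -3.383 -3.027 1.59
v -4.06 -3.689 1.091
v -2.78 -2.816 0.233
v -3.679 -2.714 1.314
v -3.164 -2.726 -0.094
v -4.063 -2.624 0.987
v -3.546 -2.88 -0.398
v -4.445 -2.778 0.683
v -3.841 -3.243 -0.608
v -4.74 -3.14 0.473
v -3.979 -3.731 -0.677
v -4.878 -3.628 0.404
v -3.93 -4.233 -0.589
v -4.829 -4.13 0.493
v -3.705 -4.634 -0.363
v -4.604 -4.531 0.718
v -3.355 -4.842 -0.052
v -4.254 -4.739 1.029
v -2.96 -4.809 0.272
v -3.859 -4.706 1.354
v -2.612 -4.543 0.537
v -3.511 -4.44 1.618
v -2.389 -4.105 0.681
v -3.288 -4.002 1.762
v -2.343 -3.595 0.671
v -3.242 -3.492 1.752
v -2.727 1.823 0.022
v -2.113 1.016 -0.286
v -2.218 0.51 0.83
v -2.833 1.317 1.138
v -1.725 1.483 -0.038
v -1.831 0.976 1.078
v -1.721 2.079 0.233
v -1.826 1.573 1.349
v -2.1 2.578 0.423
v -2.206 2.071 1.539
v -2.72 2.788 0.461
v -2.825 2.282 1.577
v -3.342 2.63 0.33
v -3.447 2.124 1.446
v -3.729 2.164 0.082
v -3.835 1.657 1.198
v -3.734 1.567 -0.189
v -3.839 1.061 0.927
v -3.354 1.069 -0.379
v -3.46 0.562 0.737
v -2.735 0.858 -0.417
v -2.84 0.352 0.699
f 2 1 5
f 2 5 3
f 3 5 6
f 3 6 4
f 5 1 7
f 5 7 6
f 6 7 8
f 6 8 4
f 7 1 9
f 7 9 8
f 8 9 10
f 8 10 4
f 9 1 11
f 9 11 10
f 10 11 12
f 10 12 4
f 11 1 13
f 11 13 12
f 12 13 14
f 12 14 4
f 13 1 15
f 13 15 14
f 14 15 16
f 14 16 4
f 15 1 17
f 15 17 16
f 16 17 18
f 16 18 4
f 17 1 19
f 17 19 18
f 18 19 20
f 18 20 4
f 19 1 21
f 19 21 20
f 20 21 22
f 20 22 4
f 21 1 23
f 21 23 22
f 22 23 24
f 22 24 4
f 23 1 25
f 23 25 24
f 24 25 26
f 24 26 4
f 25 1 27
f 25 27 26
f 26 27 28
f 26 28 4
f 27 1 2
f 27 2 28
f 28 2 3
f 28 3 4
f 30 29 33
f 30 33 31
f 31 33 34
f 31 34 32
f 33 29 35
f 33 35 34
f 34 35 36
f 34 36 32
f 35 29 37
f 35 37 36
f 36 37 38
f 36 38 32
f 37 29 39
f 37 39 38
f 38 39 40
f 38 40 32
f 39 29 41
f 39 41 40
f 40 41 42
f 40 42 32
f 41 29 43
f 41 43 42
f 42 43 44
f 42 44 32
f 43 29 45
f 43 45 44
f 44 45 46
f 44 46 32
f 45 29 47
f 45 47 46
f 46 47 48
f 46 48 32
f 47 29 49
f 47 49 48
f 48 49 50
f 48 50 32
f 49 29 30
f 49 30 50
f 50 30 31
f 50 31 32



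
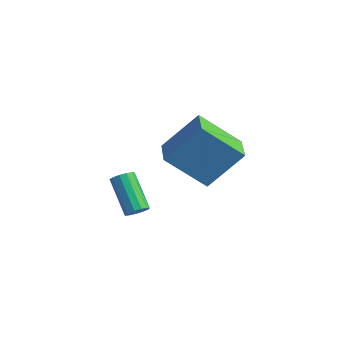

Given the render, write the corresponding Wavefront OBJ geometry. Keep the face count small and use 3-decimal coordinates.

v -1.008 2.661 -0.719
v -0.647 2.869 -0.408
v -1.931 3.307 0.79
v -2.292 3.099 0.479
v -0.738 3.085 -0.585
v -2.022 3.522 0.614
v -0.915 3.166 -0.804
v -2.199 3.603 0.394
v -1.121 3.087 -0.996
v -2.405 3.524 0.202
v -1.292 2.872 -1.1
v -2.576 3.31 0.098
v -1.372 2.591 -1.084
v -2.656 3.029 0.115
v -1.337 2.332 -0.951
v -2.621 2.77 0.247
v -1.197 2.178 -0.745
v -2.481 2.615 0.453
v -0.997 2.177 -0.531
v -2.281 2.614 0.667
v -0.801 2.33 -0.376
v -2.085 2.767 0.822
v -0.67 2.588 -0.33
v -1.954 3.025 0.868
v 1.172 1.967 3.72
v 1.96 3.132 5.252
v 0.162 2.851 3.568
v 0.951 4.016 5.1
v 2.349 3.064 2.28
v 3.138 4.229 3.812
v 1.34 3.948 2.128
v 2.128 5.113 3.66
f 2 1 5
f 2 5 3
f 3 5 6
f 3 6 4
f 5 1 7
f 5 7 6
f 6 7 8
f 6 8 4
f 7 1 9
f 7 9 8
f 8 9 10
f 8 10 4
f 9 1 11
f 9 11 10
f 10 11 12
f 10 12 4
f 11 1 13
f 11 13 12
f 12 13 14
f 12 14 4
f 13 1 15
f 13 15 14
f 14 15 16
f 14 16 4
f 15 1 17
f 15 17 16
f 16 17 18
f 16 18 4
f 17 1 19
f 17 19 18
f 18 19 20
f 18 20 4
f 19 1 21
f 19 21 20
f 20 21 22
f 20 22 4
f 21 1 23
f 21 23 22
f 22 23 24
f 22 24 4
f 23 1 2
f 23 2 24
f 24 2 3
f 24 3 4
f 26 28 25
f 29 26 25
f 25 28 27
f 27 29 25
f 26 32 28
f 30 26 29
f 30 32 26
f 28 32 27
f 31 29 27
f 27 32 31
f 31 30 29
f 32 30 31



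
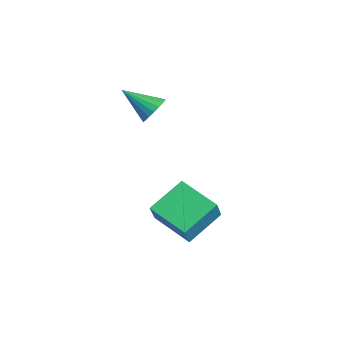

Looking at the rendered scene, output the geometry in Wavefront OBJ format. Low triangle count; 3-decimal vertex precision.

v 1.44 0.957 -0.597
v 0.819 2.505 0.334
v 0.711 1.375 -1.779
v 0.09 2.923 -0.848
v 3.01 1.957 -1.212
v 2.389 3.505 -0.281
v 2.281 2.375 -2.394
v 1.66 3.923 -1.463
v -1.1 1.919 3.489
v -0.627 1.387 3.288
v -1.98 0.781 4.431
v -0.489 1.508 3.562
v -0.473 1.71 3.821
v -0.581 1.953 4.015
v -0.791 2.19 4.104
v -1.063 2.373 4.072
v -1.342 2.467 3.924
v -1.573 2.451 3.69
v -1.711 2.331 3.416
v -1.727 2.129 3.156
v -1.619 1.885 2.963
v -1.409 1.648 2.873
v -1.137 1.465 2.906
v -0.858 1.372 3.054
f 2 4 1
f 5 2 1
f 1 4 3
f 3 5 1
f 2 8 4
f 6 2 5
f 6 8 2
f 4 8 3
f 7 5 3
f 3 8 7
f 7 6 5
f 8 6 7
f 10 9 12
f 10 12 11
f 12 9 13
f 12 13 11
f 13 9 14
f 13 14 11
f 14 9 15
f 14 15 11
f 15 9 16
f 15 16 11
f 16 9 17
f 16 17 11
f 17 9 18
f 17 18 11
f 18 9 19
f 18 19 11
f 19 9 20
f 19 20 11
f 20 9 21
f 20 21 11
f 21 9 22
f 21 22 11
f 22 9 23
f 22 23 11
f 23 9 24
f 23 24 11
f 24 9 10
f 24 10 11



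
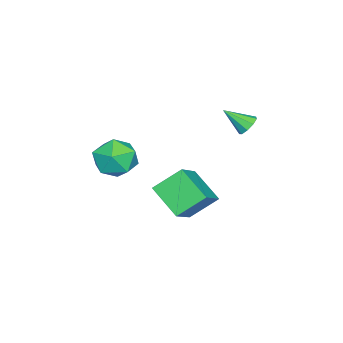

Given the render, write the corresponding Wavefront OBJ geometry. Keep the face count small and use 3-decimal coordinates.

v 1.811 -1.181 -0.186
v 2.506 -1.226 -1.11
v 1.294 -2.954 -0.49
v 1.989 -2.999 -1.414
v 2.442 -2.936 -0.352
v 2.762 -1.84 -0.164
v 1.038 -2.34 -1.436
v 1.358 -1.244 -1.248
v 2.028 -1.942 -1.882
v 2.896 -2.31 -1.212
v 0.904 -1.87 -0.388
v 1.772 -2.238 0.282
v -1.824 0.052 -3.314
v -0.203 0.121 -2.196
v -1.167 1.513 -4.355
v 0.453 1.582 -3.237
v -1.053 -1.042 -4.363
v 0.567 -0.973 -3.245
v -0.397 0.419 -5.404
v 1.224 0.488 -4.286
v -3.954 1.741 -1.067
v -3.624 2.122 -0.689
v -3.686 0.619 -0.173
v -4.038 2.118 -0.569
v -4.413 1.938 -0.683
v -4.573 1.666 -0.977
v -4.443 1.429 -1.313
v -4.084 1.338 -1.534
v -3.665 1.436 -1.537
v -3.38 1.677 -1.32
v -3.364 1.948 -0.985
f 1 12 6
f 1 6 2
f 1 2 8
f 1 8 11
f 1 11 12
f 2 6 10
f 6 12 5
f 12 11 3
f 11 8 7
f 8 2 9
f 4 10 5
f 4 5 3
f 4 3 7
f 4 7 9
f 4 9 10
f 5 10 6
f 3 5 12
f 7 3 11
f 9 7 8
f 10 9 2
f 14 16 13
f 17 14 13
f 13 16 15
f 15 17 13
f 14 20 16
f 18 14 17
f 18 20 14
f 16 20 15
f 19 17 15
f 15 20 19
f 19 18 17
f 20 18 19
f 22 21 24
f 22 24 23
f 24 21 25
f 24 25 23
f 25 21 26
f 25 26 23
f 26 21 27
f 26 27 23
f 27 21 28
f 27 28 23
f 28 21 29
f 28 29 23
f 29 21 30
f 29 30 23
f 30 21 31
f 30 31 23
f 31 21 22
f 31 22 23



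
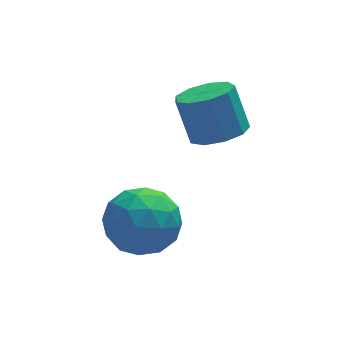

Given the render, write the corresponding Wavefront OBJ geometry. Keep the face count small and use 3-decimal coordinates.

v -0.617 -1.321 -0.335
v 0.178 -1.513 -1.183
v -1.918 -2.287 -1.337
v -1.123 -2.479 -2.185
v -1.006 -3.005 -1.137
v -0.202 -2.408 -0.518
v -1.538 -1.392 -2.002
v -0.734 -0.795 -1.383
v -0.391 -1.557 -2.213
v -0.062 -2.554 -1.678
v -1.678 -1.246 -0.842
v -1.349 -2.243 -0.307
v -0.105 -1.332 -0.671
v -1.635 -2.468 -1.849
v -1.566 -2.777 -1.233
v -1.099 -2.89 -1.731
v -0.329 -1.858 -0.28
v 0.139 -1.971 -0.778
v -0.557 -2.848 -0.752
v -1.879 -1.829 -1.742
v -1.411 -1.942 -2.24
v -0.641 -0.91 -0.789
v -0.174 -1.023 -1.287
v -1.183 -0.952 -1.768
v 0.028 -1.471 -1.774
v -0.737 -2.039 -2.363
v -0.981 -1.4 -2.256
v -0.508 -1.049 -1.892
v 0.221 -2.057 -1.46
v -0.544 -2.625 -2.049
v -0.475 -2.934 -1.434
v -0.003 -2.583 -1.07
v -0.114 -2.083 -2.066
v -1.196 -1.175 -0.471
v -1.961 -1.743 -1.06
v -1.737 -1.217 -1.45
v -1.265 -0.866 -1.086
v -1.003 -1.761 -0.157
v -1.768 -2.329 -0.746
v -1.232 -2.751 -0.628
v -0.759 -2.4 -0.264
v -1.626 -1.717 -0.454
v 1.865 0.132 0.254
v 2.721 -0.002 0.497
v 2.432 0.634 1.869
v 1.575 0.768 1.626
v 2.662 0.549 0.229
v 2.372 1.185 1.601
v 2.23 0.905 -0.028
v 1.94 1.541 1.345
v 1.627 0.899 -0.152
v 1.337 1.535 1.22
v 1.135 0.534 -0.087
v 0.846 1.17 1.286
v 0.985 -0.019 0.138
v 0.696 0.617 1.51
v 1.246 -0.502 0.417
v 0.957 0.135 1.789
v 1.797 -0.688 0.62
v 1.508 -0.051 1.992
v 2.38 -0.49 0.651
v 2.09 0.146 2.023
f 1 38 17
f 38 12 41
f 17 41 6
f 38 41 17
f 1 17 13
f 17 6 18
f 13 18 2
f 17 18 13
f 1 13 22
f 13 2 23
f 22 23 8
f 13 23 22
f 1 22 34
f 22 8 37
f 34 37 11
f 22 37 34
f 1 34 38
f 34 11 42
f 38 42 12
f 34 42 38
f 2 18 29
f 18 6 32
f 29 32 10
f 18 32 29
f 6 41 19
f 41 12 40
f 19 40 5
f 41 40 19
f 12 42 39
f 42 11 35
f 39 35 3
f 42 35 39
f 11 37 36
f 37 8 24
f 36 24 7
f 37 24 36
f 8 23 28
f 23 2 25
f 28 25 9
f 23 25 28
f 4 30 16
f 30 10 31
f 16 31 5
f 30 31 16
f 4 16 14
f 16 5 15
f 14 15 3
f 16 15 14
f 4 14 21
f 14 3 20
f 21 20 7
f 14 20 21
f 4 21 26
f 21 7 27
f 26 27 9
f 21 27 26
f 4 26 30
f 26 9 33
f 30 33 10
f 26 33 30
f 5 31 19
f 31 10 32
f 19 32 6
f 31 32 19
f 3 15 39
f 15 5 40
f 39 40 12
f 15 40 39
f 7 20 36
f 20 3 35
f 36 35 11
f 20 35 36
f 9 27 28
f 27 7 24
f 28 24 8
f 27 24 28
f 10 33 29
f 33 9 25
f 29 25 2
f 33 25 29
f 44 43 47
f 44 47 45
f 45 47 48
f 45 48 46
f 47 43 49
f 47 49 48
f 48 49 50
f 48 50 46
f 49 43 51
f 49 51 50
f 50 51 52
f 50 52 46
f 51 43 53
f 51 53 52
f 52 53 54
f 52 54 46
f 53 43 55
f 53 55 54
f 54 55 56
f 54 56 46
f 55 43 57
f 55 57 56
f 56 57 58
f 56 58 46
f 57 43 59
f 57 59 58
f 58 59 60
f 58 60 46
f 59 43 61
f 59 61 60
f 60 61 62
f 60 62 46
f 61 43 44
f 61 44 62
f 62 44 45
f 62 45 46



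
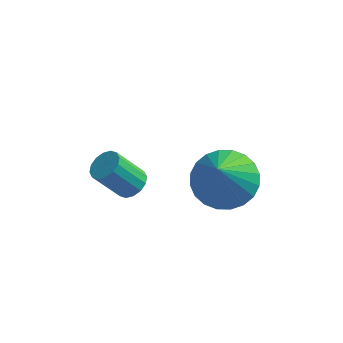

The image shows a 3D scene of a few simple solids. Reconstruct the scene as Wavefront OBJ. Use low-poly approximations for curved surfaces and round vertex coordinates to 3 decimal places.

v 0.543 2.602 -4.073
v 0.825 2.994 -3.77
v 0.058 2.689 -2.664
v -0.223 2.298 -2.967
v 0.597 3.139 -3.888
v -0.17 2.834 -2.782
v 0.354 3.14 -4.056
v -0.412 2.835 -2.95
v 0.163 2.997 -4.229
v -0.604 2.692 -3.122
v 0.073 2.748 -4.359
v -0.694 2.444 -3.253
v 0.109 2.46 -4.413
v -0.658 2.156 -3.307
v 0.262 2.211 -4.376
v -0.505 1.906 -3.27
v 0.49 2.066 -4.258
v -0.277 1.761 -3.152
v 0.732 2.065 -4.09
v -0.034 1.76 -2.984
v 0.924 2.208 -3.918
v 0.157 1.903 -2.811
v 1.014 2.456 -3.787
v 0.247 2.152 -2.681
v 0.978 2.744 -3.733
v 0.211 2.44 -2.627
v 3.304 3.192 -3.746
v 4.289 2.824 -3.994
v 3.316 2.028 -1.974
v 4.384 3.167 -3.769
v 4.314 3.514 -3.541
v 4.091 3.812 -3.343
v 3.748 4.016 -3.207
v 3.338 4.094 -3.153
v 2.922 4.035 -3.189
v 2.565 3.848 -3.31
v 2.32 3.56 -3.498
v 2.225 3.217 -3.723
v 2.294 2.87 -3.951
v 2.517 2.572 -4.148
v 2.86 2.368 -4.284
v 3.271 2.29 -4.338
v 3.686 2.349 -4.302
v 4.044 2.536 -4.181
f 2 1 5
f 2 5 3
f 3 5 6
f 3 6 4
f 5 1 7
f 5 7 6
f 6 7 8
f 6 8 4
f 7 1 9
f 7 9 8
f 8 9 10
f 8 10 4
f 9 1 11
f 9 11 10
f 10 11 12
f 10 12 4
f 11 1 13
f 11 13 12
f 12 13 14
f 12 14 4
f 13 1 15
f 13 15 14
f 14 15 16
f 14 16 4
f 15 1 17
f 15 17 16
f 16 17 18
f 16 18 4
f 17 1 19
f 17 19 18
f 18 19 20
f 18 20 4
f 19 1 21
f 19 21 20
f 20 21 22
f 20 22 4
f 21 1 23
f 21 23 22
f 22 23 24
f 22 24 4
f 23 1 25
f 23 25 24
f 24 25 26
f 24 26 4
f 25 1 2
f 25 2 26
f 26 2 3
f 26 3 4
f 28 27 30
f 28 30 29
f 30 27 31
f 30 31 29
f 31 27 32
f 31 32 29
f 32 27 33
f 32 33 29
f 33 27 34
f 33 34 29
f 34 27 35
f 34 35 29
f 35 27 36
f 35 36 29
f 36 27 37
f 36 37 29
f 37 27 38
f 37 38 29
f 38 27 39
f 38 39 29
f 39 27 40
f 39 40 29
f 40 27 41
f 40 41 29
f 41 27 42
f 41 42 29
f 42 27 43
f 42 43 29
f 43 27 44
f 43 44 29
f 44 27 28
f 44 28 29



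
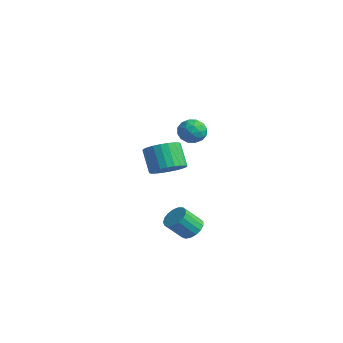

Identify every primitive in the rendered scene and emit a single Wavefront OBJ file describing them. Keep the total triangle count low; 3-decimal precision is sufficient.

v 1.989 1.558 -4.384
v 2.508 1.15 -4.646
v 2.309 0.274 -3.679
v 1.791 0.682 -3.416
v 2.668 1.355 -4.428
v 2.47 0.479 -3.461
v 2.673 1.607 -4.199
v 2.475 0.731 -3.232
v 2.521 1.847 -4.013
v 2.323 0.971 -3.046
v 2.248 2.021 -3.911
v 2.049 1.145 -2.944
v 1.915 2.089 -3.918
v 1.716 1.213 -2.951
v 1.599 2.035 -4.032
v 1.4 1.159 -3.064
v 1.372 1.872 -4.226
v 1.174 0.996 -3.258
v 1.287 1.637 -4.456
v 1.089 0.761 -3.489
v 1.363 1.384 -4.67
v 1.165 0.508 -3.702
v 1.582 1.171 -4.818
v 1.384 0.295 -3.851
v 1.895 1.046 -4.867
v 1.696 0.17 -3.899
v 2.229 1.039 -4.805
v 2.03 0.163 -3.837
v 2.403 1.629 2.128
v 3.127 1.635 2.349
v 2.233 0.565 2.711
v 2.957 0.571 2.932
v 2.47 1.075 3.218
v 2.575 1.732 2.858
v 2.785 0.468 2.202
v 2.89 1.125 1.842
v 3.363 0.917 2.395
v 3.169 1.292 3.023
v 2.191 0.908 2.037
v 1.997 1.283 2.665
v 2.78 1.725 2.187
v 2.58 0.475 2.873
v 2.294 0.771 3.041
v 2.72 0.774 3.171
v 2.455 1.783 2.486
v 2.881 1.786 2.616
v 2.495 1.457 3.127
v 2.479 0.414 2.444
v 2.905 0.417 2.574
v 2.64 1.426 1.889
v 3.066 1.429 2.019
v 2.865 0.743 1.933
v 3.344 1.307 2.344
v 3.245 0.682 2.687
v 3.143 0.621 2.258
v 3.205 1.007 2.046
v 3.23 1.527 2.713
v 3.13 0.902 3.056
v 2.844 1.198 3.224
v 2.905 1.585 3.012
v 3.369 1.106 2.74
v 2.23 1.298 2.004
v 2.13 0.673 2.347
v 2.455 0.615 2.048
v 2.516 1.002 1.836
v 2.115 1.518 2.373
v 2.016 0.893 2.716
v 2.155 1.193 3.014
v 2.217 1.579 2.802
v 1.991 1.094 2.32
v -0.879 1.99 -1.6
v -0.43 1.243 -1.197
v -1.291 1.383 0.023
v -1.741 2.13 -0.38
v -0.217 1.529 -1.08
v -1.079 1.669 0.14
v -0.106 1.884 -1.042
v -0.967 2.024 0.178
v -0.112 2.256 -1.088
v -0.973 2.396 0.132
v -0.235 2.587 -1.213
v -1.096 2.727 0.007
v -0.456 2.827 -1.397
v -1.317 2.967 -0.177
v -0.741 2.94 -1.611
v -1.602 3.08 -0.391
v -1.048 2.908 -1.824
v -1.909 3.048 -0.604
v -1.329 2.737 -2.003
v -2.19 2.877 -0.783
v -1.541 2.451 -2.12
v -2.403 2.591 -0.9
v -1.653 2.096 -2.158
v -2.514 2.236 -0.938
v -1.647 1.724 -2.112
v -2.508 1.864 -0.892
v -1.524 1.393 -1.987
v -2.385 1.533 -0.767
v -1.303 1.153 -1.803
v -2.164 1.293 -0.583
v -1.018 1.04 -1.589
v -1.879 1.18 -0.369
v -0.711 1.072 -1.376
v -1.572 1.212 -0.156
f 2 1 5
f 2 5 3
f 3 5 6
f 3 6 4
f 5 1 7
f 5 7 6
f 6 7 8
f 6 8 4
f 7 1 9
f 7 9 8
f 8 9 10
f 8 10 4
f 9 1 11
f 9 11 10
f 10 11 12
f 10 12 4
f 11 1 13
f 11 13 12
f 12 13 14
f 12 14 4
f 13 1 15
f 13 15 14
f 14 15 16
f 14 16 4
f 15 1 17
f 15 17 16
f 16 17 18
f 16 18 4
f 17 1 19
f 17 19 18
f 18 19 20
f 18 20 4
f 19 1 21
f 19 21 20
f 20 21 22
f 20 22 4
f 21 1 23
f 21 23 22
f 22 23 24
f 22 24 4
f 23 1 25
f 23 25 24
f 24 25 26
f 24 26 4
f 25 1 27
f 25 27 26
f 26 27 28
f 26 28 4
f 27 1 2
f 27 2 28
f 28 2 3
f 28 3 4
f 29 66 45
f 66 40 69
f 45 69 34
f 66 69 45
f 29 45 41
f 45 34 46
f 41 46 30
f 45 46 41
f 29 41 50
f 41 30 51
f 50 51 36
f 41 51 50
f 29 50 62
f 50 36 65
f 62 65 39
f 50 65 62
f 29 62 66
f 62 39 70
f 66 70 40
f 62 70 66
f 30 46 57
f 46 34 60
f 57 60 38
f 46 60 57
f 34 69 47
f 69 40 68
f 47 68 33
f 69 68 47
f 40 70 67
f 70 39 63
f 67 63 31
f 70 63 67
f 39 65 64
f 65 36 52
f 64 52 35
f 65 52 64
f 36 51 56
f 51 30 53
f 56 53 37
f 51 53 56
f 32 58 44
f 58 38 59
f 44 59 33
f 58 59 44
f 32 44 42
f 44 33 43
f 42 43 31
f 44 43 42
f 32 42 49
f 42 31 48
f 49 48 35
f 42 48 49
f 32 49 54
f 49 35 55
f 54 55 37
f 49 55 54
f 32 54 58
f 54 37 61
f 58 61 38
f 54 61 58
f 33 59 47
f 59 38 60
f 47 60 34
f 59 60 47
f 31 43 67
f 43 33 68
f 67 68 40
f 43 68 67
f 35 48 64
f 48 31 63
f 64 63 39
f 48 63 64
f 37 55 56
f 55 35 52
f 56 52 36
f 55 52 56
f 38 61 57
f 61 37 53
f 57 53 30
f 61 53 57
f 72 71 75
f 72 75 73
f 73 75 76
f 73 76 74
f 75 71 77
f 75 77 76
f 76 77 78
f 76 78 74
f 77 71 79
f 77 79 78
f 78 79 80
f 78 80 74
f 79 71 81
f 79 81 80
f 80 81 82
f 80 82 74
f 81 71 83
f 81 83 82
f 82 83 84
f 82 84 74
f 83 71 85
f 83 85 84
f 84 85 86
f 84 86 74
f 85 71 87
f 85 87 86
f 86 87 88
f 86 88 74
f 87 71 89
f 87 89 88
f 88 89 90
f 88 90 74
f 89 71 91
f 89 91 90
f 90 91 92
f 90 92 74
f 91 71 93
f 91 93 92
f 92 93 94
f 92 94 74
f 93 71 95
f 93 95 94
f 94 95 96
f 94 96 74
f 95 71 97
f 95 97 96
f 96 97 98
f 96 98 74
f 97 71 99
f 97 99 98
f 98 99 100
f 98 100 74
f 99 71 101
f 99 101 100
f 100 101 102
f 100 102 74
f 101 71 103
f 101 103 102
f 102 103 104
f 102 104 74
f 103 71 72
f 103 72 104
f 104 72 73
f 104 73 74



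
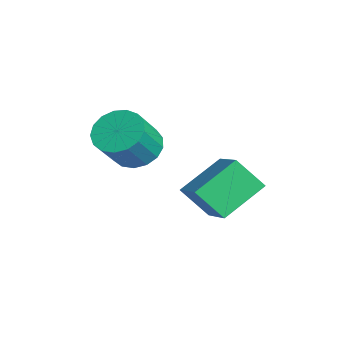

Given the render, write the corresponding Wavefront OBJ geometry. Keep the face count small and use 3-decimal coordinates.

v 0.411 -0.912 -1.784
v 1.33 -0.727 -2.234
v 2.148 -1.562 -0.905
v 1.229 -1.748 -0.456
v 1.259 -0.331 -1.941
v 2.077 -1.166 -0.612
v 0.993 -0.068 -1.612
v 1.811 -0.903 -0.283
v 0.594 0.001 -1.323
v 1.412 -0.834 0.006
v 0.153 -0.139 -1.139
v 0.971 -0.974 0.19
v -0.229 -0.456 -1.104
v 0.589 -1.291 0.225
v -0.464 -0.878 -1.224
v 0.354 -1.713 0.105
v -0.499 -1.307 -1.472
v 0.319 -2.142 -0.143
v -0.326 -1.647 -1.792
v 0.493 -2.482 -0.463
v 0.017 -1.818 -2.111
v 0.835 -2.653 -0.782
v 0.449 -1.782 -2.354
v 1.268 -2.617 -1.025
v 0.873 -1.546 -2.467
v 1.691 -2.381 -1.138
v 1.191 -1.166 -2.424
v 2.009 -2.001 -1.095
v 0.806 0.576 -3.987
v 0.15 2.216 -2.908
v 1.317 1.535 -5.134
v 0.661 3.175 -4.055
v 2.679 0.705 -3.045
v 2.023 2.345 -1.966
v 3.19 1.664 -4.192
v 2.534 3.304 -3.113
f 2 1 5
f 2 5 3
f 3 5 6
f 3 6 4
f 5 1 7
f 5 7 6
f 6 7 8
f 6 8 4
f 7 1 9
f 7 9 8
f 8 9 10
f 8 10 4
f 9 1 11
f 9 11 10
f 10 11 12
f 10 12 4
f 11 1 13
f 11 13 12
f 12 13 14
f 12 14 4
f 13 1 15
f 13 15 14
f 14 15 16
f 14 16 4
f 15 1 17
f 15 17 16
f 16 17 18
f 16 18 4
f 17 1 19
f 17 19 18
f 18 19 20
f 18 20 4
f 19 1 21
f 19 21 20
f 20 21 22
f 20 22 4
f 21 1 23
f 21 23 22
f 22 23 24
f 22 24 4
f 23 1 25
f 23 25 24
f 24 25 26
f 24 26 4
f 25 1 27
f 25 27 26
f 26 27 28
f 26 28 4
f 27 1 2
f 27 2 28
f 28 2 3
f 28 3 4
f 30 32 29
f 33 30 29
f 29 32 31
f 31 33 29
f 30 36 32
f 34 30 33
f 34 36 30
f 32 36 31
f 35 33 31
f 31 36 35
f 35 34 33
f 36 34 35



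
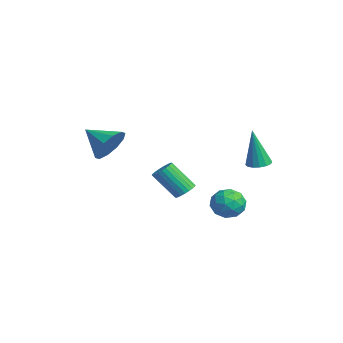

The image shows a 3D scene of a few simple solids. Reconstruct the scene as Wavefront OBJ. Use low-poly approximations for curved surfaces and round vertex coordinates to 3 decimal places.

v -0.845 -3.21 1.245
v -0.154 -3.673 1.637
v -1.775 -4.03 1.915
v -0.29 -3.24 1.978
v -0.639 -2.795 2.04
v -1.066 -2.508 1.798
v -1.409 -2.489 1.344
v -1.536 -2.746 0.853
v -1.399 -3.179 0.512
v -1.051 -3.625 0.45
v -0.624 -3.911 0.692
v -0.281 -3.93 1.146
v -1.678 0.281 -2.114
v -1.176 0.296 -1.888
v -1.701 -0.586 -0.661
v -2.202 -0.601 -0.886
v -1.266 0.471 -1.802
v -1.791 -0.412 -0.574
v -1.419 0.616 -1.762
v -1.944 -0.266 -0.535
v -1.611 0.711 -1.777
v -2.136 -0.172 -0.549
v -1.813 0.74 -1.842
v -2.338 -0.143 -0.615
v -1.995 0.699 -1.949
v -2.52 -0.183 -0.722
v -2.128 0.595 -2.081
v -2.653 -0.287 -0.854
v -2.193 0.443 -2.218
v -2.718 -0.44 -0.991
v -2.179 0.266 -2.339
v -2.704 -0.616 -1.112
v -2.089 0.092 -2.426
v -2.614 -0.791 -1.198
v -1.936 -0.054 -2.465
v -2.461 -0.936 -1.238
v -1.744 -0.148 -2.451
v -2.269 -1.031 -1.223
v -1.542 -0.177 -2.385
v -2.067 -1.06 -1.158
v -1.36 -0.137 -2.278
v -1.885 -1.019 -1.051
v -1.227 -0.033 -2.146
v -1.752 -0.915 -0.919
v -1.162 0.12 -2.009
v -1.687 -0.763 -0.782
v 0.944 1.675 -1.282
v 1.336 1.94 -1.939
v 1.244 0.44 -1.601
v 1.636 0.705 -2.258
v 1.936 0.853 -1.52
v 1.75 1.616 -1.323
v 0.83 0.764 -2.217
v 0.644 1.527 -2.02
v 1.266 1.377 -2.517
v 1.949 1.432 -2.086
v 0.631 0.948 -1.454
v 1.314 1.003 -1.023
v 1.113 1.916 -1.583
v 1.467 0.464 -1.957
v 1.643 0.551 -1.524
v 1.873 0.707 -1.91
v 1.357 1.725 -1.221
v 1.587 1.881 -1.607
v 1.94 1.242 -1.36
v 0.993 0.499 -1.933
v 1.223 0.655 -2.319
v 0.707 1.673 -1.63
v 0.937 1.829 -2.016
v 0.64 1.138 -2.18
v 1.303 1.741 -2.308
v 1.479 1.015 -2.496
v 1.005 1.049 -2.472
v 0.896 1.498 -2.356
v 1.704 1.773 -2.055
v 1.881 1.047 -2.242
v 2.057 1.134 -1.809
v 1.948 1.583 -1.693
v 1.663 1.442 -2.395
v 0.699 1.333 -1.298
v 0.876 0.607 -1.485
v 0.632 0.797 -1.847
v 0.523 1.246 -1.731
v 1.101 1.365 -1.044
v 1.277 0.639 -1.232
v 1.684 0.882 -1.184
v 1.575 1.331 -1.068
v 0.917 0.938 -1.145
v 1.617 2.39 0.502
v 2.006 2.006 0.443
v 1.603 2.09 2.378
v 2.148 2.249 0.483
v 2.148 2.53 0.528
v 2.006 2.774 0.566
v 1.76 2.915 0.587
v 1.475 2.915 0.585
v 1.228 2.775 0.561
v 1.086 2.532 0.521
v 1.086 2.251 0.476
v 1.228 2.007 0.438
v 1.475 1.866 0.417
v 1.759 1.866 0.419
f 2 1 4
f 2 4 3
f 4 1 5
f 4 5 3
f 5 1 6
f 5 6 3
f 6 1 7
f 6 7 3
f 7 1 8
f 7 8 3
f 8 1 9
f 8 9 3
f 9 1 10
f 9 10 3
f 10 1 11
f 10 11 3
f 11 1 12
f 11 12 3
f 12 1 2
f 12 2 3
f 14 13 17
f 14 17 15
f 15 17 18
f 15 18 16
f 17 13 19
f 17 19 18
f 18 19 20
f 18 20 16
f 19 13 21
f 19 21 20
f 20 21 22
f 20 22 16
f 21 13 23
f 21 23 22
f 22 23 24
f 22 24 16
f 23 13 25
f 23 25 24
f 24 25 26
f 24 26 16
f 25 13 27
f 25 27 26
f 26 27 28
f 26 28 16
f 27 13 29
f 27 29 28
f 28 29 30
f 28 30 16
f 29 13 31
f 29 31 30
f 30 31 32
f 30 32 16
f 31 13 33
f 31 33 32
f 32 33 34
f 32 34 16
f 33 13 35
f 33 35 34
f 34 35 36
f 34 36 16
f 35 13 37
f 35 37 36
f 36 37 38
f 36 38 16
f 37 13 39
f 37 39 38
f 38 39 40
f 38 40 16
f 39 13 41
f 39 41 40
f 40 41 42
f 40 42 16
f 41 13 43
f 41 43 42
f 42 43 44
f 42 44 16
f 43 13 45
f 43 45 44
f 44 45 46
f 44 46 16
f 45 13 14
f 45 14 46
f 46 14 15
f 46 15 16
f 47 84 63
f 84 58 87
f 63 87 52
f 84 87 63
f 47 63 59
f 63 52 64
f 59 64 48
f 63 64 59
f 47 59 68
f 59 48 69
f 68 69 54
f 59 69 68
f 47 68 80
f 68 54 83
f 80 83 57
f 68 83 80
f 47 80 84
f 80 57 88
f 84 88 58
f 80 88 84
f 48 64 75
f 64 52 78
f 75 78 56
f 64 78 75
f 52 87 65
f 87 58 86
f 65 86 51
f 87 86 65
f 58 88 85
f 88 57 81
f 85 81 49
f 88 81 85
f 57 83 82
f 83 54 70
f 82 70 53
f 83 70 82
f 54 69 74
f 69 48 71
f 74 71 55
f 69 71 74
f 50 76 62
f 76 56 77
f 62 77 51
f 76 77 62
f 50 62 60
f 62 51 61
f 60 61 49
f 62 61 60
f 50 60 67
f 60 49 66
f 67 66 53
f 60 66 67
f 50 67 72
f 67 53 73
f 72 73 55
f 67 73 72
f 50 72 76
f 72 55 79
f 76 79 56
f 72 79 76
f 51 77 65
f 77 56 78
f 65 78 52
f 77 78 65
f 49 61 85
f 61 51 86
f 85 86 58
f 61 86 85
f 53 66 82
f 66 49 81
f 82 81 57
f 66 81 82
f 55 73 74
f 73 53 70
f 74 70 54
f 73 70 74
f 56 79 75
f 79 55 71
f 75 71 48
f 79 71 75
f 90 89 92
f 90 92 91
f 92 89 93
f 92 93 91
f 93 89 94
f 93 94 91
f 94 89 95
f 94 95 91
f 95 89 96
f 95 96 91
f 96 89 97
f 96 97 91
f 97 89 98
f 97 98 91
f 98 89 99
f 98 99 91
f 99 89 100
f 99 100 91
f 100 89 101
f 100 101 91
f 101 89 102
f 101 102 91
f 102 89 90
f 102 90 91



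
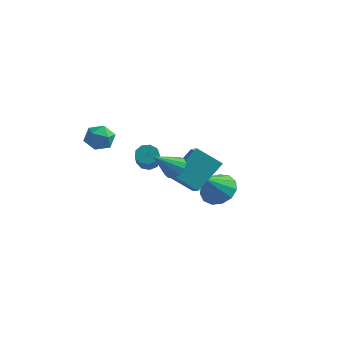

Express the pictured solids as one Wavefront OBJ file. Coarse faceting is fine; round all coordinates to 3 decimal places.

v -3.206 -2.63 3.454
v -2.45 -2.843 3.38
v -3.57 -3.817 3.16
v -2.814 -4.03 3.086
v -3.106 -3.855 3.797
v -2.882 -3.121 3.979
v -3.138 -3.539 2.561
v -2.914 -2.805 2.743
v -2.409 -3.405 2.828
v -2.389 -3.6 3.592
v -3.631 -3.06 2.948
v -3.611 -3.255 3.712
v -0.753 -1.057 0.164
v 0.288 -2.505 1.253
v -0.198 0.286 1.419
v 0.843 -1.163 2.508
v 0.457 -0.797 -0.648
v 1.498 -2.246 0.441
v 1.012 0.545 0.607
v 2.053 -0.903 1.696
v -0.135 3.072 -2.826
v 0.842 3.103 -2.573
v -0.445 1.948 -1.494
v 0.588 3.519 -2.28
v 0.104 3.794 -2.161
v -0.456 3.839 -2.252
v -0.914 3.641 -2.526
v -1.125 3.263 -2.895
v -1.021 2.824 -3.242
v -0.637 2.463 -3.457
v -0.093 2.296 -3.471
v 0.438 2.376 -3.281
v 0.786 2.676 -2.946
v 0.378 -2.375 1.728
v 0.899 -2.292 2.125
v -0.258 -3.285 2.752
v 0.657 -2.024 2.213
v 0.326 -1.868 2.147
v 0.012 -1.872 1.948
v -0.186 -2.036 1.679
v -0.205 -2.308 1.426
v -0.039 -2.601 1.269
v 0.26 -2.822 1.257
v 0.596 -2.902 1.395
v 0.863 -2.814 1.639
v 0.976 -2.587 1.911
v -1.757 -1.028 0.936
v -1.449 -0.611 1.197
v -0.895 -1.716 2.305
v -1.203 -2.132 2.044
v -1.811 -0.633 1.357
v -1.258 -1.737 2.465
v -2.148 -0.839 1.32
v -1.595 -1.943 2.428
v -2.302 -1.133 1.103
v -1.748 -2.238 2.211
v -2.201 -1.378 0.808
v -1.647 -2.483 1.916
v -1.892 -1.459 0.573
v -1.338 -2.564 1.681
v -1.52 -1.339 0.507
v -0.966 -2.443 1.616
v -1.258 -1.072 0.643
v -0.705 -2.177 1.751
v -1.231 -0.785 0.915
v -0.677 -1.89 2.023
f 1 12 6
f 1 6 2
f 1 2 8
f 1 8 11
f 1 11 12
f 2 6 10
f 6 12 5
f 12 11 3
f 11 8 7
f 8 2 9
f 4 10 5
f 4 5 3
f 4 3 7
f 4 7 9
f 4 9 10
f 5 10 6
f 3 5 12
f 7 3 11
f 9 7 8
f 10 9 2
f 14 16 13
f 17 14 13
f 13 16 15
f 15 17 13
f 14 20 16
f 18 14 17
f 18 20 14
f 16 20 15
f 19 17 15
f 15 20 19
f 19 18 17
f 20 18 19
f 22 21 24
f 22 24 23
f 24 21 25
f 24 25 23
f 25 21 26
f 25 26 23
f 26 21 27
f 26 27 23
f 27 21 28
f 27 28 23
f 28 21 29
f 28 29 23
f 29 21 30
f 29 30 23
f 30 21 31
f 30 31 23
f 31 21 32
f 31 32 23
f 32 21 33
f 32 33 23
f 33 21 22
f 33 22 23
f 35 34 37
f 35 37 36
f 37 34 38
f 37 38 36
f 38 34 39
f 38 39 36
f 39 34 40
f 39 40 36
f 40 34 41
f 40 41 36
f 41 34 42
f 41 42 36
f 42 34 43
f 42 43 36
f 43 34 44
f 43 44 36
f 44 34 45
f 44 45 36
f 45 34 46
f 45 46 36
f 46 34 35
f 46 35 36
f 48 47 51
f 48 51 49
f 49 51 52
f 49 52 50
f 51 47 53
f 51 53 52
f 52 53 54
f 52 54 50
f 53 47 55
f 53 55 54
f 54 55 56
f 54 56 50
f 55 47 57
f 55 57 56
f 56 57 58
f 56 58 50
f 57 47 59
f 57 59 58
f 58 59 60
f 58 60 50
f 59 47 61
f 59 61 60
f 60 61 62
f 60 62 50
f 61 47 63
f 61 63 62
f 62 63 64
f 62 64 50
f 63 47 65
f 63 65 64
f 64 65 66
f 64 66 50
f 65 47 48
f 65 48 66
f 66 48 49
f 66 49 50



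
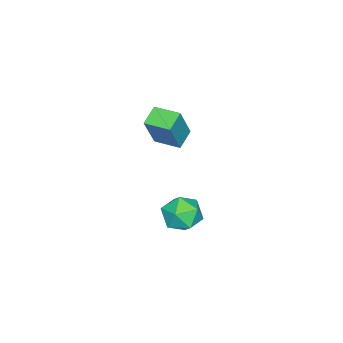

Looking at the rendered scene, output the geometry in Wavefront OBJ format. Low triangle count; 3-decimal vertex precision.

v -2.495 -1.724 3.284
v -1.758 -1.776 4.826
v -2.481 -0.585 3.316
v -1.744 -0.637 4.858
v -1.656 -1.723 2.882
v -0.919 -1.775 4.424
v -1.642 -0.584 2.914
v -0.905 -0.636 4.456
v 2.305 2.168 3.764
v 2.678 2.637 3.159
v 3.342 1.263 3.701
v 3.715 1.732 3.096
v 3.67 2.025 3.894
v 3.029 2.584 3.934
v 2.991 1.316 2.926
v 2.35 1.875 2.966
v 3.102 2.111 2.641
v 3.521 2.549 3.24
v 2.499 1.351 3.62
v 2.918 1.789 4.219
f 2 4 1
f 5 2 1
f 1 4 3
f 3 5 1
f 2 8 4
f 6 2 5
f 6 8 2
f 4 8 3
f 7 5 3
f 3 8 7
f 7 6 5
f 8 6 7
f 9 20 14
f 9 14 10
f 9 10 16
f 9 16 19
f 9 19 20
f 10 14 18
f 14 20 13
f 20 19 11
f 19 16 15
f 16 10 17
f 12 18 13
f 12 13 11
f 12 11 15
f 12 15 17
f 12 17 18
f 13 18 14
f 11 13 20
f 15 11 19
f 17 15 16
f 18 17 10



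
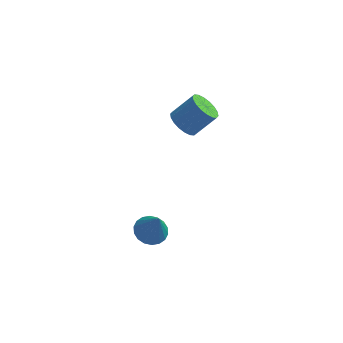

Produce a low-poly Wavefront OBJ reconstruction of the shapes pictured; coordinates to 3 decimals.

v -2.076 1.922 3.199
v -1.335 1.33 2.773
v -0.103 1.905 4.115
v -0.844 2.498 4.541
v -1.284 1.733 2.553
v -0.052 2.308 3.894
v -1.389 2.174 2.46
v -0.157 2.749 3.802
v -1.63 2.566 2.514
v -0.398 3.141 3.856
v -1.96 2.829 2.704
v -0.728 3.405 4.045
v -2.312 2.914 2.991
v -1.081 3.489 4.333
v -2.618 2.802 3.32
v -1.386 3.377 4.662
v -2.817 2.515 3.625
v -1.585 3.09 4.967
v -2.868 2.112 3.846
v -1.636 2.687 5.187
v -2.763 1.671 3.938
v -1.531 2.246 5.28
v -2.522 1.279 3.884
v -1.29 1.854 5.226
v -2.192 1.015 3.695
v -0.96 1.591 5.036
v -1.839 0.931 3.407
v -0.608 1.506 4.749
v -1.534 1.043 3.078
v -0.302 1.618 4.42
v -3.462 -1.53 -4.193
v -2.83 -2.283 -4.588
v -2.878 -2.07 -2.227
v -2.546 -1.907 -4.569
v -2.443 -1.456 -4.475
v -2.542 -1.02 -4.325
v -2.823 -0.685 -4.15
v -3.231 -0.517 -3.982
v -3.684 -0.549 -3.857
v -4.094 -0.776 -3.797
v -4.378 -1.152 -3.816
v -4.481 -1.603 -3.91
v -4.382 -2.039 -4.06
v -4.101 -2.374 -4.235
v -3.693 -2.542 -4.403
v -3.239 -2.51 -4.528
f 2 1 5
f 2 5 3
f 3 5 6
f 3 6 4
f 5 1 7
f 5 7 6
f 6 7 8
f 6 8 4
f 7 1 9
f 7 9 8
f 8 9 10
f 8 10 4
f 9 1 11
f 9 11 10
f 10 11 12
f 10 12 4
f 11 1 13
f 11 13 12
f 12 13 14
f 12 14 4
f 13 1 15
f 13 15 14
f 14 15 16
f 14 16 4
f 15 1 17
f 15 17 16
f 16 17 18
f 16 18 4
f 17 1 19
f 17 19 18
f 18 19 20
f 18 20 4
f 19 1 21
f 19 21 20
f 20 21 22
f 20 22 4
f 21 1 23
f 21 23 22
f 22 23 24
f 22 24 4
f 23 1 25
f 23 25 24
f 24 25 26
f 24 26 4
f 25 1 27
f 25 27 26
f 26 27 28
f 26 28 4
f 27 1 29
f 27 29 28
f 28 29 30
f 28 30 4
f 29 1 2
f 29 2 30
f 30 2 3
f 30 3 4
f 32 31 34
f 32 34 33
f 34 31 35
f 34 35 33
f 35 31 36
f 35 36 33
f 36 31 37
f 36 37 33
f 37 31 38
f 37 38 33
f 38 31 39
f 38 39 33
f 39 31 40
f 39 40 33
f 40 31 41
f 40 41 33
f 41 31 42
f 41 42 33
f 42 31 43
f 42 43 33
f 43 31 44
f 43 44 33
f 44 31 45
f 44 45 33
f 45 31 46
f 45 46 33
f 46 31 32
f 46 32 33



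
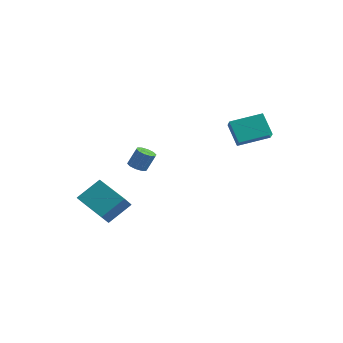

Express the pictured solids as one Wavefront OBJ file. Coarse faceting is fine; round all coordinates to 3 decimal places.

v -4.27 -3.962 -3.553
v -4.067 -4.783 -2.701
v -3.691 -2.698 -2.474
v -3.487 -3.518 -1.622
v -2.273 -4.242 -4.298
v -2.069 -5.062 -3.446
v -1.693 -2.977 -3.219
v -1.49 -3.798 -2.367
v 3.676 -0.47 2.186
v 2.759 -0.094 3.365
v 3.118 0.142 1.557
v 2.201 0.518 2.735
v 4.819 1.002 2.605
v 3.902 1.378 3.783
v 4.261 1.614 1.975
v 3.344 1.99 3.154
v -2.29 -1.723 -0.912
v -1.721 -1.649 -1.117
v -1.38 -1.264 -0.033
v -1.95 -1.337 0.172
v -1.907 -1.326 -1.173
v -1.566 -0.941 -0.089
v -2.24 -1.155 -1.13
v -1.899 -0.77 -0.045
v -2.592 -1.2 -1.003
v -2.251 -0.815 0.081
v -2.829 -1.445 -0.841
v -2.488 -1.06 0.243
v -2.86 -1.796 -0.707
v -2.519 -1.411 0.377
v -2.674 -2.119 -0.651
v -2.333 -1.734 0.433
v -2.341 -2.29 -0.695
v -2 -1.905 0.39
v -1.989 -2.245 -0.821
v -1.648 -1.86 0.263
v -1.752 -2 -0.983
v -1.411 -1.615 0.101
f 2 4 1
f 5 2 1
f 1 4 3
f 3 5 1
f 2 8 4
f 6 2 5
f 6 8 2
f 4 8 3
f 7 5 3
f 3 8 7
f 7 6 5
f 8 6 7
f 10 12 9
f 13 10 9
f 9 12 11
f 11 13 9
f 10 16 12
f 14 10 13
f 14 16 10
f 12 16 11
f 15 13 11
f 11 16 15
f 15 14 13
f 16 14 15
f 18 17 21
f 18 21 19
f 19 21 22
f 19 22 20
f 21 17 23
f 21 23 22
f 22 23 24
f 22 24 20
f 23 17 25
f 23 25 24
f 24 25 26
f 24 26 20
f 25 17 27
f 25 27 26
f 26 27 28
f 26 28 20
f 27 17 29
f 27 29 28
f 28 29 30
f 28 30 20
f 29 17 31
f 29 31 30
f 30 31 32
f 30 32 20
f 31 17 33
f 31 33 32
f 32 33 34
f 32 34 20
f 33 17 35
f 33 35 34
f 34 35 36
f 34 36 20
f 35 17 37
f 35 37 36
f 36 37 38
f 36 38 20
f 37 17 18
f 37 18 38
f 38 18 19
f 38 19 20



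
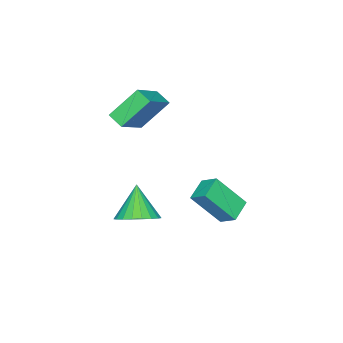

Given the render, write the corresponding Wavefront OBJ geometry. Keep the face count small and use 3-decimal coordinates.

v -1.619 -2.298 0.731
v -0.093 -2.165 1.715
v -1.472 -1.571 0.406
v 0.053 -1.438 1.39
v -0.713 -3.062 -0.57
v 0.812 -2.929 0.414
v -0.567 -2.335 -0.895
v 0.959 -2.202 0.089
v 0.688 1.489 -1.776
v 0.763 2.234 -1.276
v 0.048 2.487 -3.169
v 0.122 3.232 -2.67
v 1.678 1.628 -2.13
v 1.752 2.373 -1.631
v 1.037 2.626 -3.524
v 1.112 3.371 -3.024
v 1.837 -0.81 -4.37
v 2.683 -0.911 -3.927
v 1.063 -1.41 -3.03
v 2.577 -0.54 -3.822
v 2.344 -0.216 -3.812
v 2.023 0.005 -3.899
v 1.67 0.085 -4.067
v 1.346 0.01 -4.287
v 1.106 -0.206 -4.522
v 0.993 -0.527 -4.731
v 1.026 -0.897 -4.877
v 1.199 -1.252 -4.936
v 1.483 -1.531 -4.897
v 1.827 -1.685 -4.767
v 2.173 -1.688 -4.568
v 2.461 -1.539 -4.335
v 2.642 -1.264 -4.109
f 2 4 1
f 5 2 1
f 1 4 3
f 3 5 1
f 2 8 4
f 6 2 5
f 6 8 2
f 4 8 3
f 7 5 3
f 3 8 7
f 7 6 5
f 8 6 7
f 10 12 9
f 13 10 9
f 9 12 11
f 11 13 9
f 10 16 12
f 14 10 13
f 14 16 10
f 12 16 11
f 15 13 11
f 11 16 15
f 15 14 13
f 16 14 15
f 18 17 20
f 18 20 19
f 20 17 21
f 20 21 19
f 21 17 22
f 21 22 19
f 22 17 23
f 22 23 19
f 23 17 24
f 23 24 19
f 24 17 25
f 24 25 19
f 25 17 26
f 25 26 19
f 26 17 27
f 26 27 19
f 27 17 28
f 27 28 19
f 28 17 29
f 28 29 19
f 29 17 30
f 29 30 19
f 30 17 31
f 30 31 19
f 31 17 32
f 31 32 19
f 32 17 33
f 32 33 19
f 33 17 18
f 33 18 19

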